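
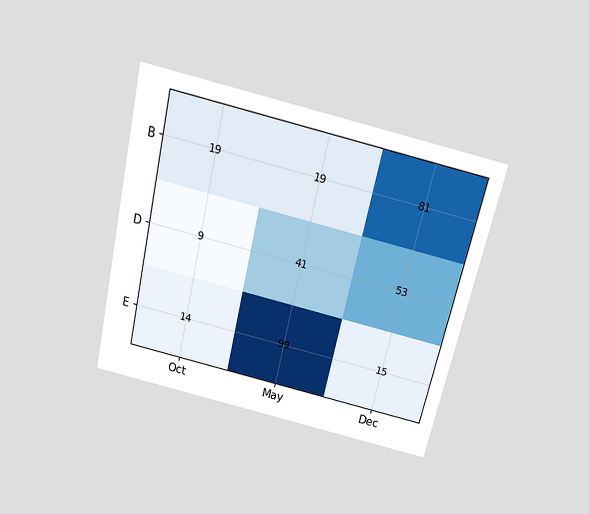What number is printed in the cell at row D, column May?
41

The chart is tilted about 13° clockwise and viewed slightly from above. The (D, May) cell reads 41.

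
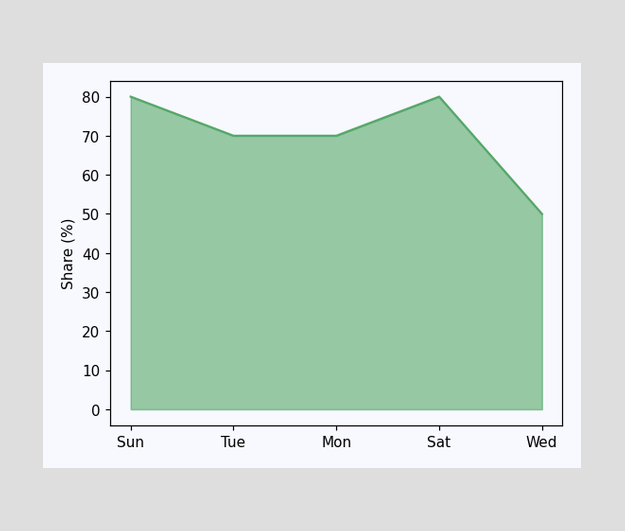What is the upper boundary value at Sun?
80%

At Sun the upper boundary is at 80%.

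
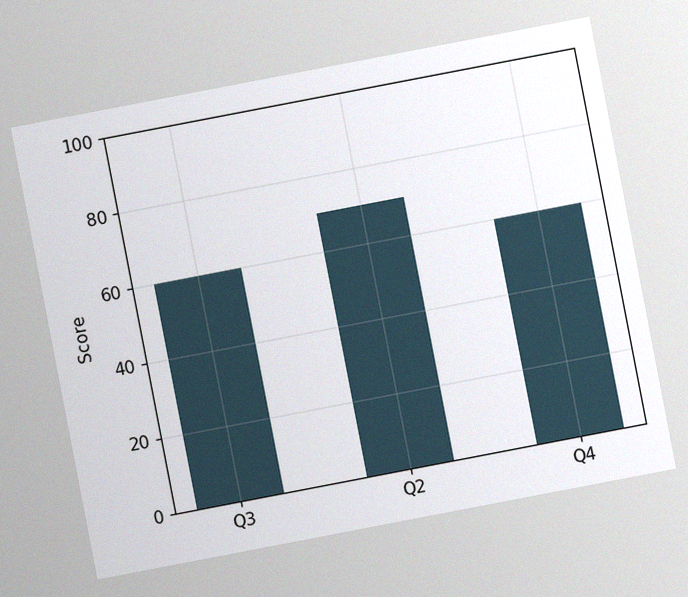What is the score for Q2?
The chart is tilted about 11° counter-clockwise, with some photo noise. Reading along the chart's y-axis, the Q2 bar reaches 70.

70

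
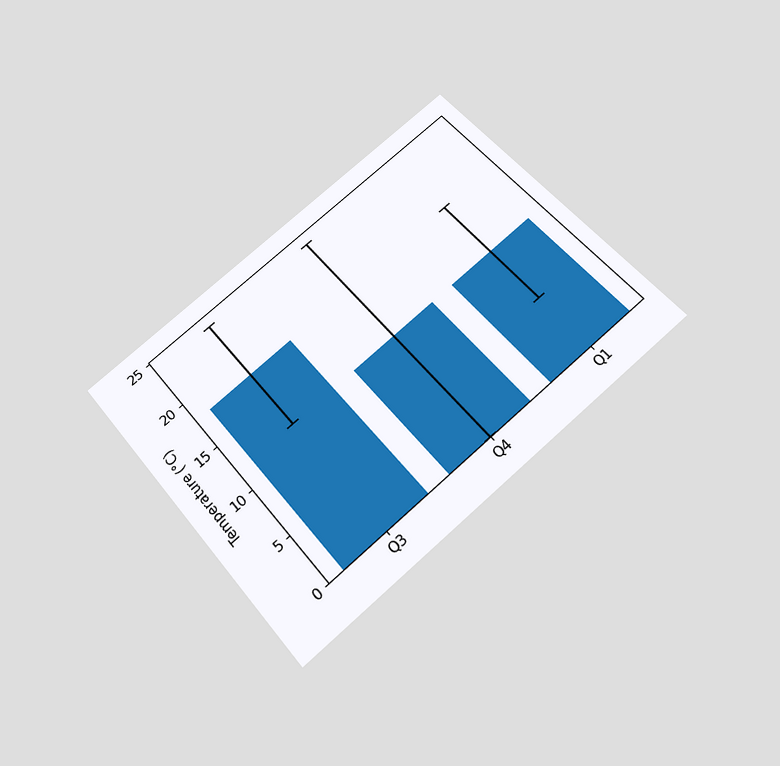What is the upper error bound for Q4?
24°C

The chart is tilted about 41° counter-clockwise and viewed slightly from below. The Q4 bar's upper whisker reaches 24°C.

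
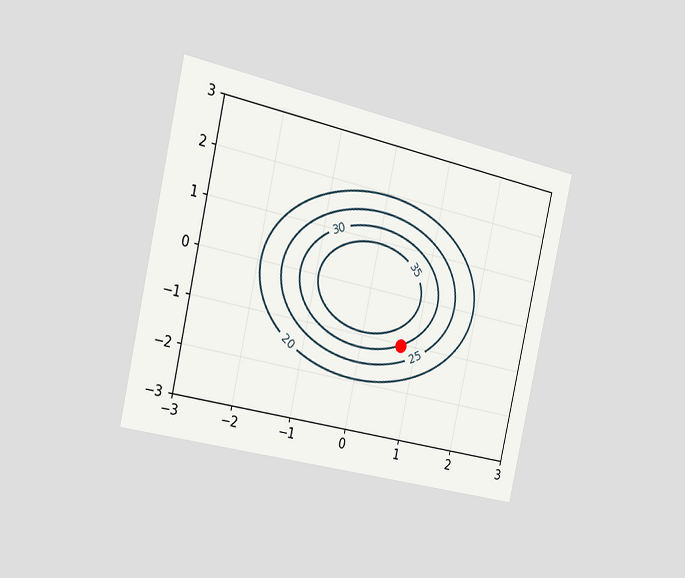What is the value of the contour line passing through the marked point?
30

The chart is tilted about 12° clockwise and viewed slightly from the left. The marked point sits on the contour labelled 30.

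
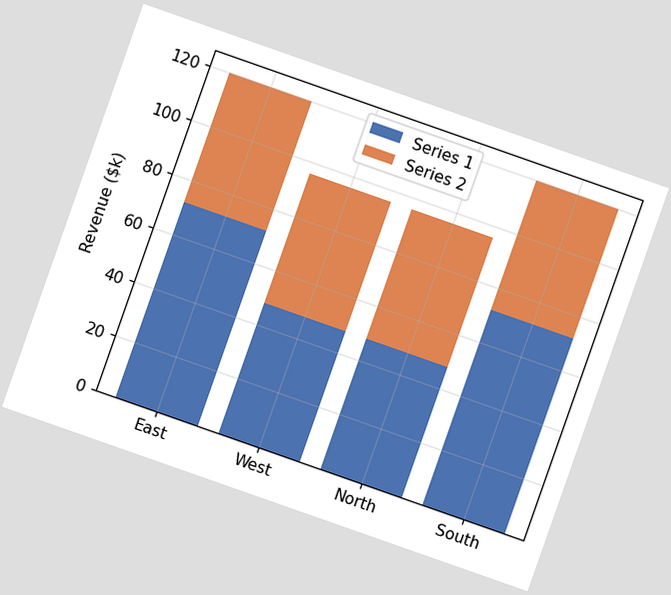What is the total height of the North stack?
The chart is tilted about 19° clockwise. The North stack's top reaches $96k on the y-axis.

$96k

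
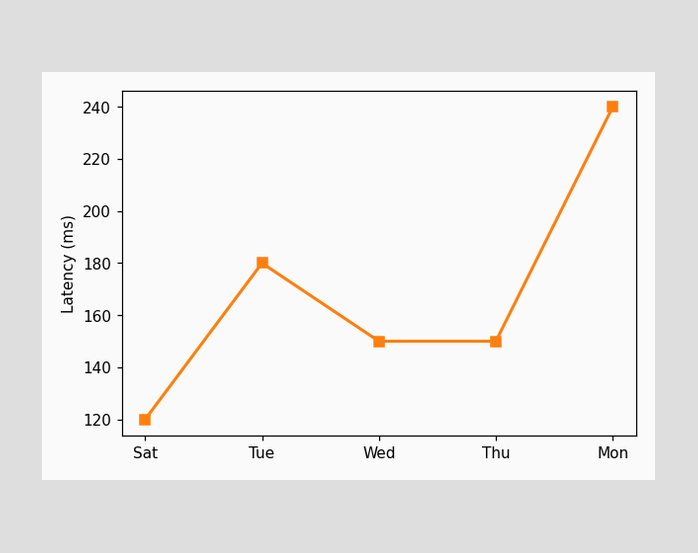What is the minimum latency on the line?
120ms

The lowest point is at Sat, and reading across to the y-axis gives 120ms.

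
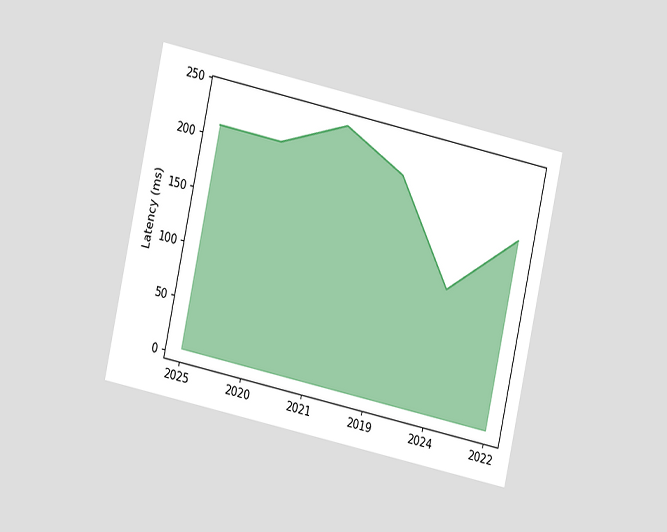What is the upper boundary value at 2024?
120ms

The chart is tilted about 12° clockwise and viewed at a slight angle. At 2024 the upper boundary is at 120ms.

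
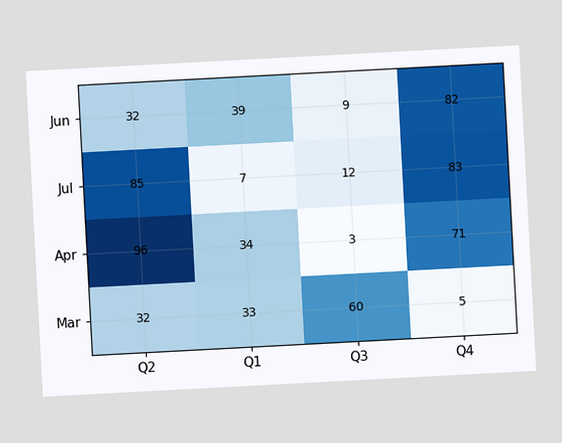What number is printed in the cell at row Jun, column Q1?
39

The chart is tilted about 3° counter-clockwise. The (Jun, Q1) cell reads 39.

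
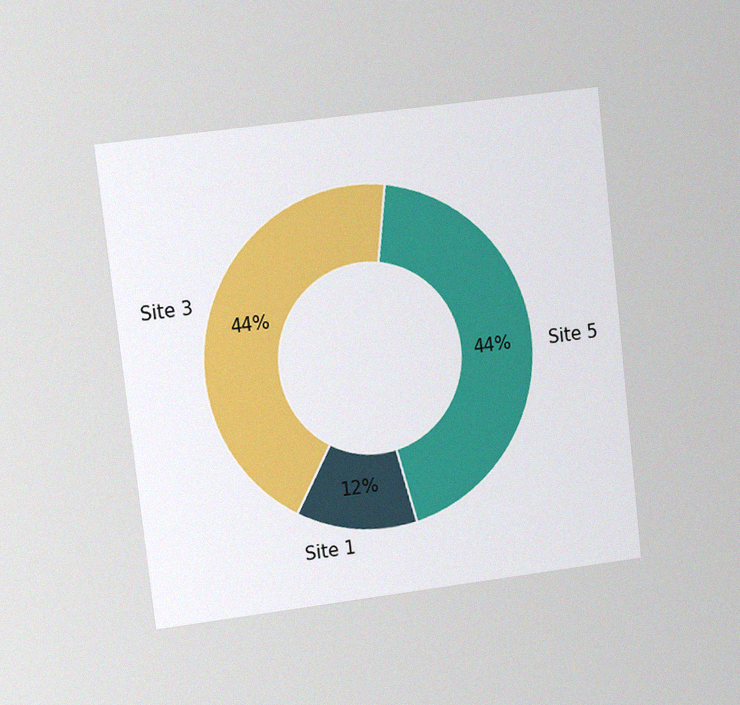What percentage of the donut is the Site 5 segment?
44%

The chart is tilted about 7° counter-clockwise and viewed at a slight angle, with some photo noise. The Site 5 segment takes up 44% of the ring.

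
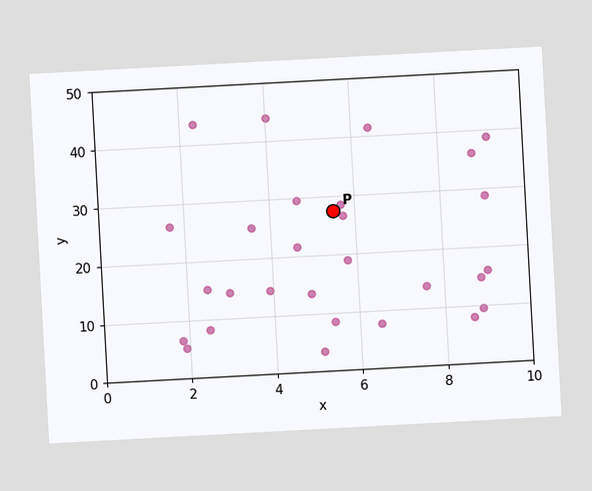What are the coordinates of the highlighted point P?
The chart is tilted about 3° counter-clockwise. Following the gridlines from P to each axis, P sits at (5.5, 27.5).

(5.5, 27.5)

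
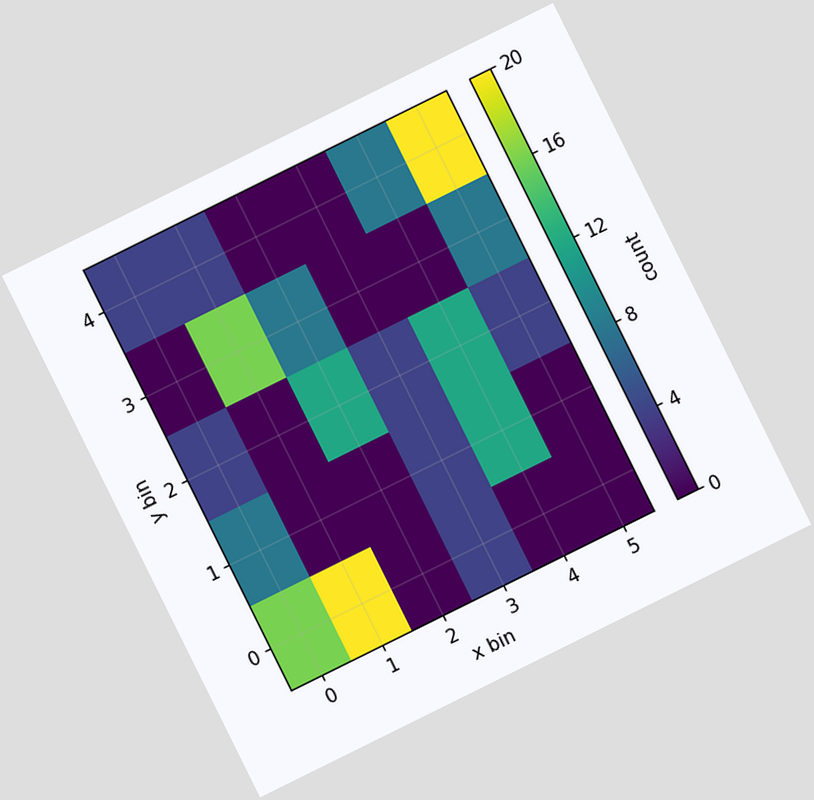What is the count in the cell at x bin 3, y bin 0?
The chart is tilted about 26° counter-clockwise. Matching the cell (3, 0) against the colorbar gives 4.

4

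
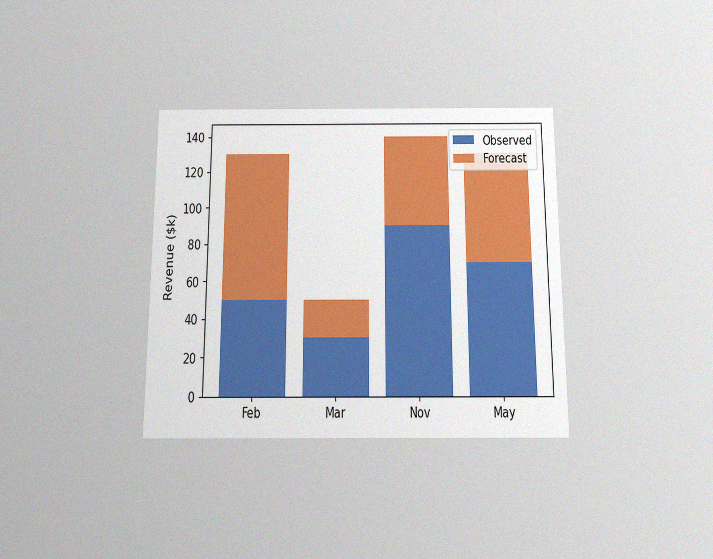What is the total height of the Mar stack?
The chart is viewed slightly from below, with some photo noise. The Mar stack's top reaches $50k on the y-axis.

$50k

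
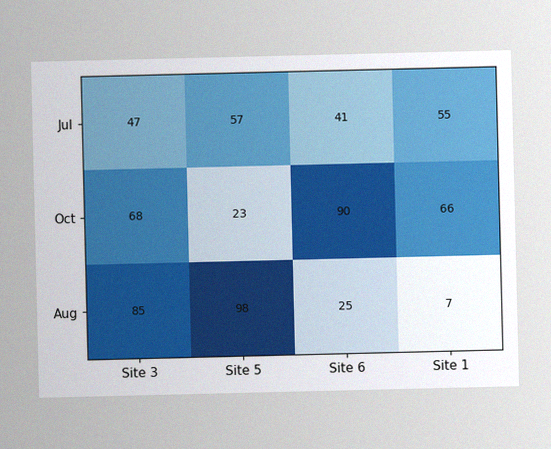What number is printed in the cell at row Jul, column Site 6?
The image has some photo noise and uneven lighting. The (Jul, Site 6) cell reads 41.

41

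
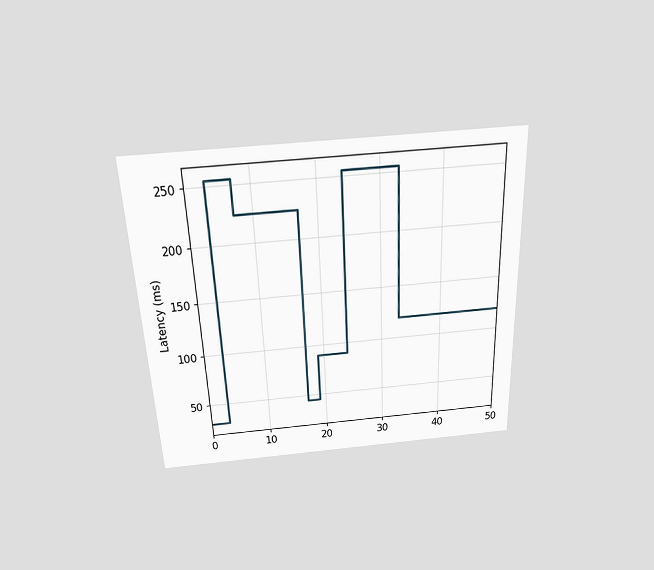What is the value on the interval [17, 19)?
45ms

The chart is tilted about 2° counter-clockwise and viewed slightly from above. On [17, 19) the step sits at 45ms.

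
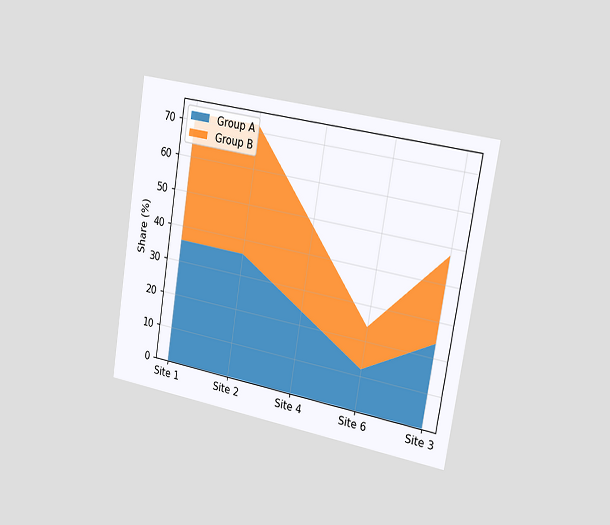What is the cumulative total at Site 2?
The chart is tilted about 9° clockwise and viewed slightly from the right. The stacked total at Site 2 reaches 72%.

72%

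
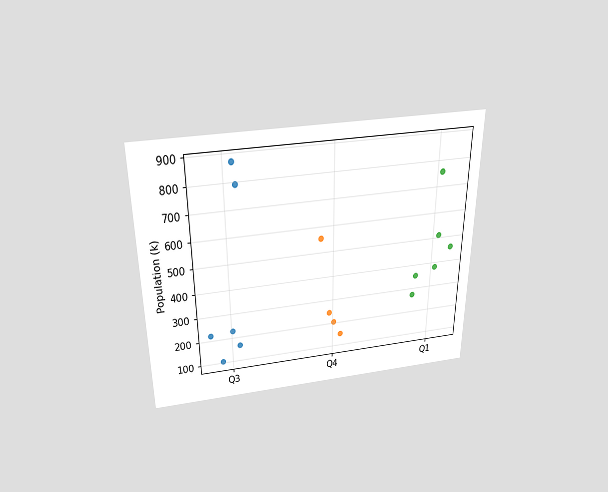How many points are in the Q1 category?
The chart is viewed slightly from above. Counting the markers in the Q1 column gives 6.

6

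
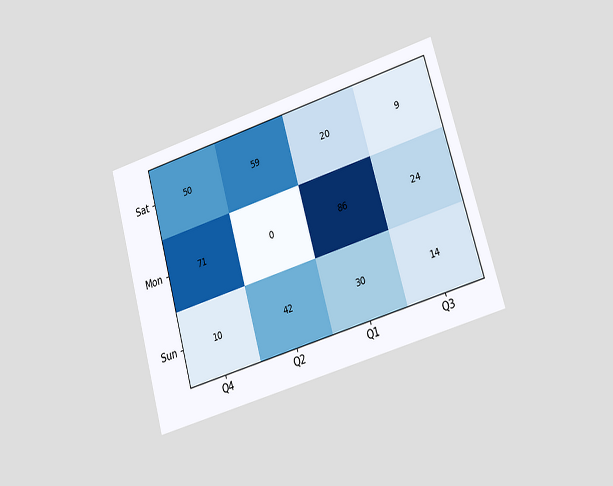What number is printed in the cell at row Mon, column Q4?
71

The chart is tilted about 16° counter-clockwise and viewed at a slight angle. The (Mon, Q4) cell reads 71.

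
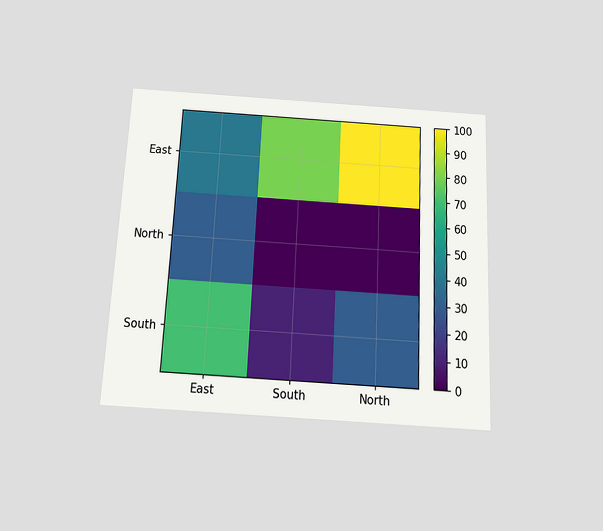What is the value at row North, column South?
The chart is tilted about 3° clockwise and viewed slightly from below. Matching cell (North, South) against the colorbar gives 0.

0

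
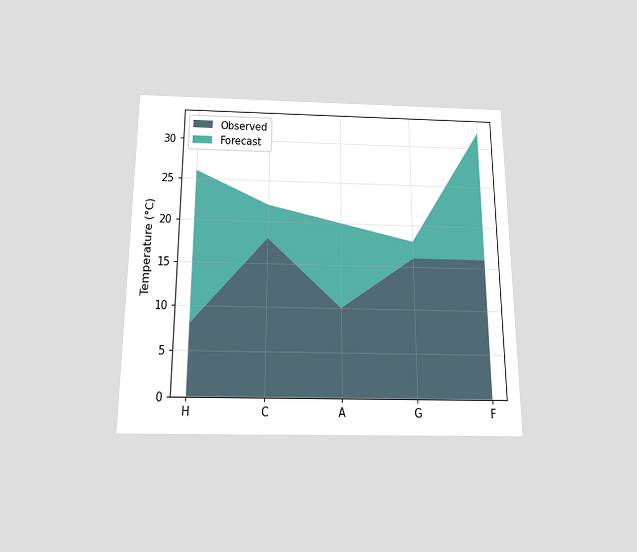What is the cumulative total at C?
22°C

The chart is viewed slightly from below. The stacked total at C reaches 22°C.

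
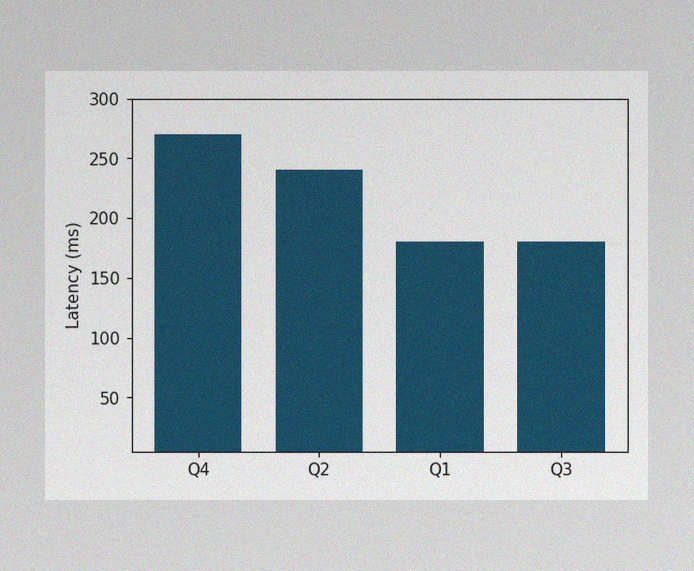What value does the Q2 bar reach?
The image has some photo noise and uneven lighting. Reading along the chart's y-axis, the Q2 bar reaches 240ms.

240ms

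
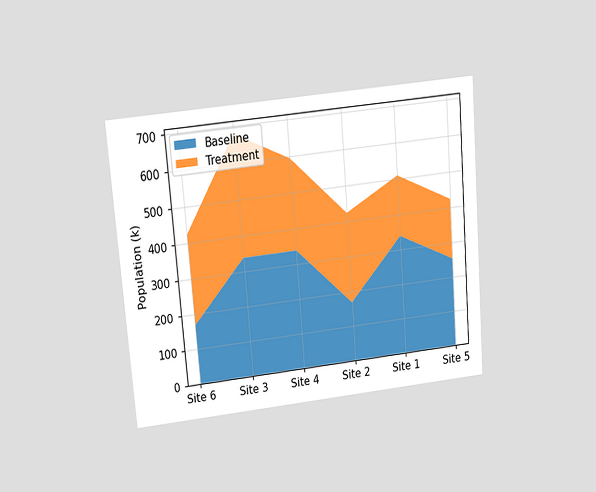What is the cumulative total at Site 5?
The chart is tilted about 5° counter-clockwise and viewed slightly from above. The stacked total at Site 5 reaches 425k.

425k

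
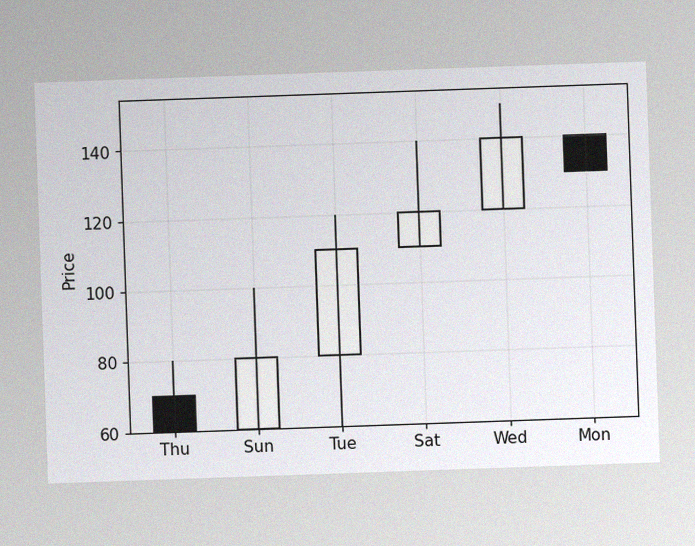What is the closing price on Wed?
140

The image has some photo noise and uneven lighting. The Wed candle closes at 140.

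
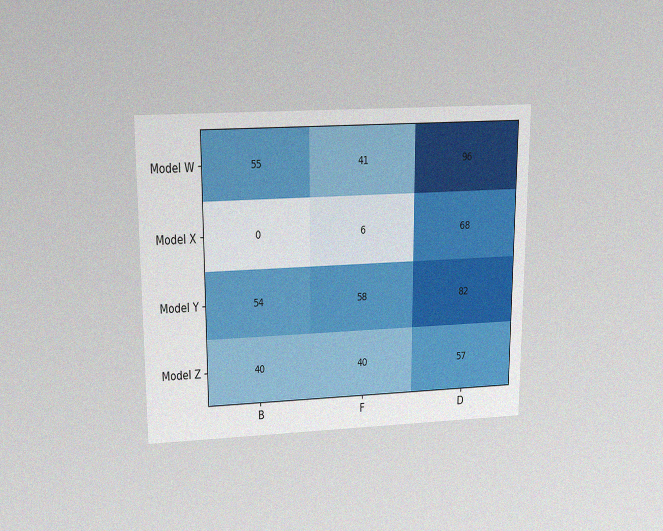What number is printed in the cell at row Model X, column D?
68

The chart is viewed slightly from above, with some photo noise. The (Model X, D) cell reads 68.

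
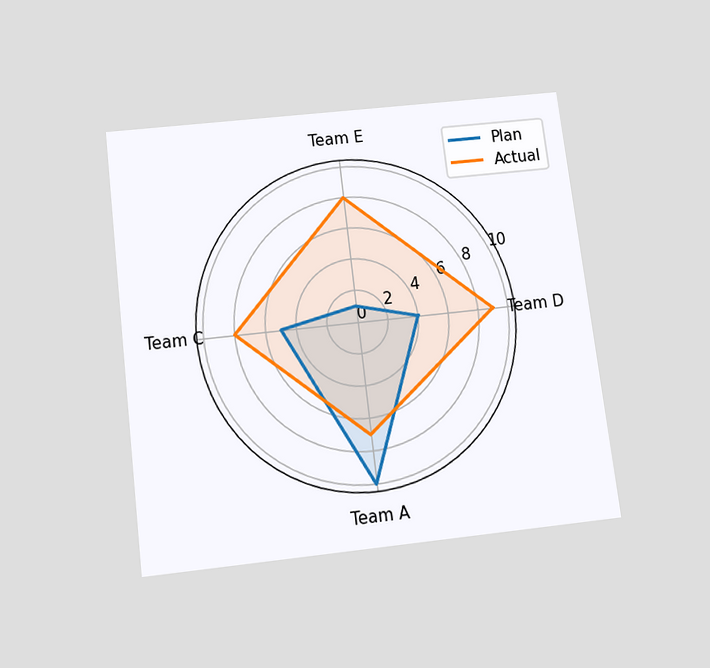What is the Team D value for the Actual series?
9

The chart is tilted about 7° counter-clockwise and viewed slightly from below. On the Team D axis, Actual reaches 9.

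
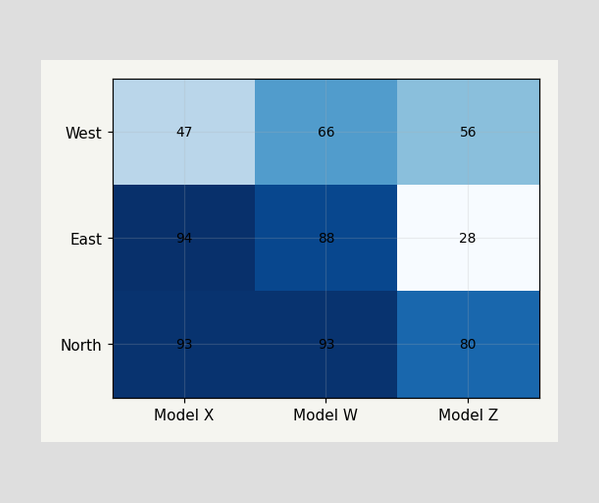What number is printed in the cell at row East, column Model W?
88

The (East, Model W) cell reads 88.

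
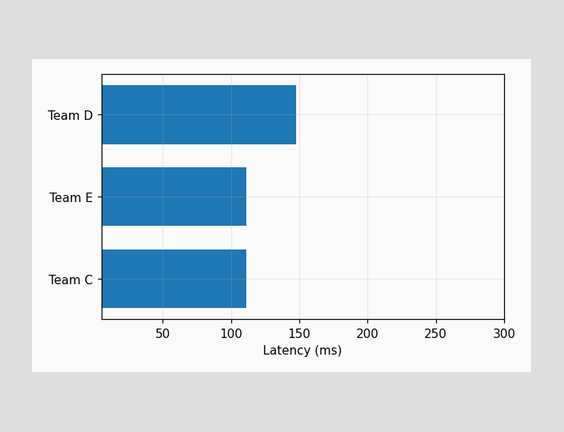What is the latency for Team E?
Reading along the chart's x-axis, the Team E bar reaches 111ms.

111ms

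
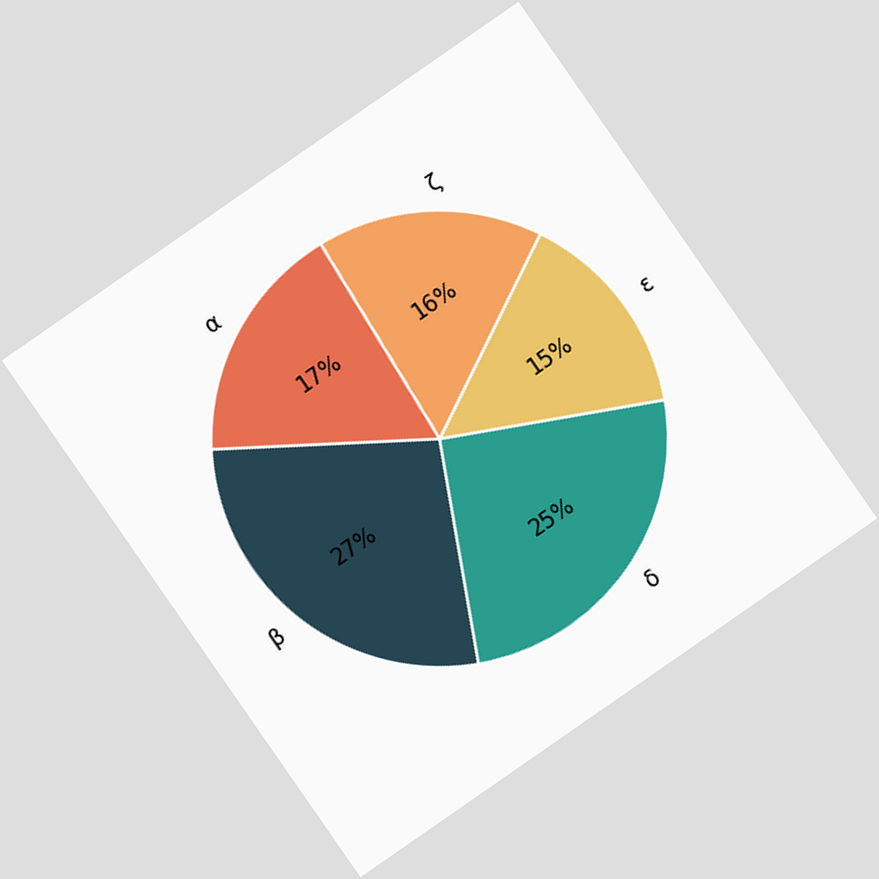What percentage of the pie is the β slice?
27%

The chart is tilted about 35° counter-clockwise. The β slice takes up 27% of the pie.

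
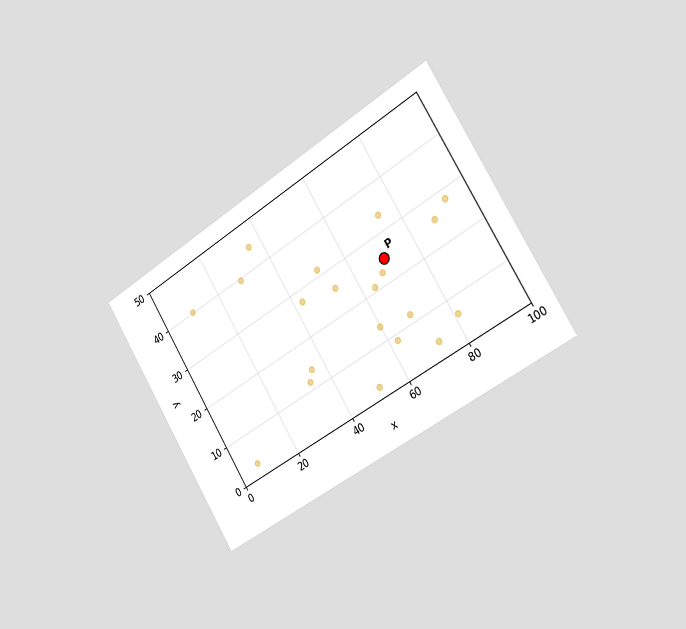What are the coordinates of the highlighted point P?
The chart is tilted about 32° counter-clockwise and viewed slightly from the right. Following the gridlines from P to each axis, P sits at (70, 25).

(70, 25)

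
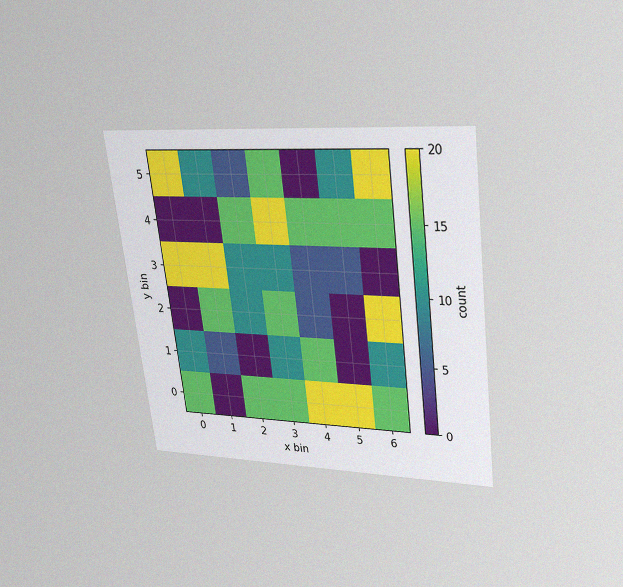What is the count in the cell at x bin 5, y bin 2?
0

The chart is tilted about 7° counter-clockwise and viewed slightly from above, with some photo noise. Matching the cell (5, 2) against the colorbar gives 0.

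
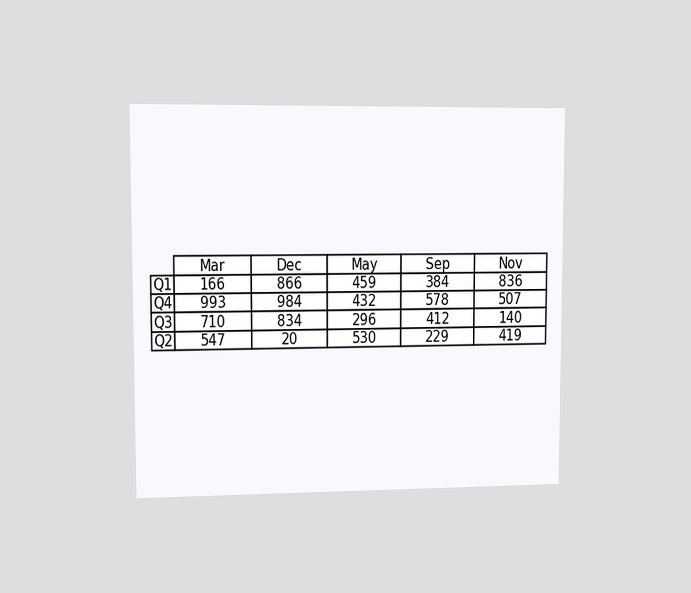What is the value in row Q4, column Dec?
984

The chart is viewed at a slight angle. The (Q4, Dec) cell reads 984.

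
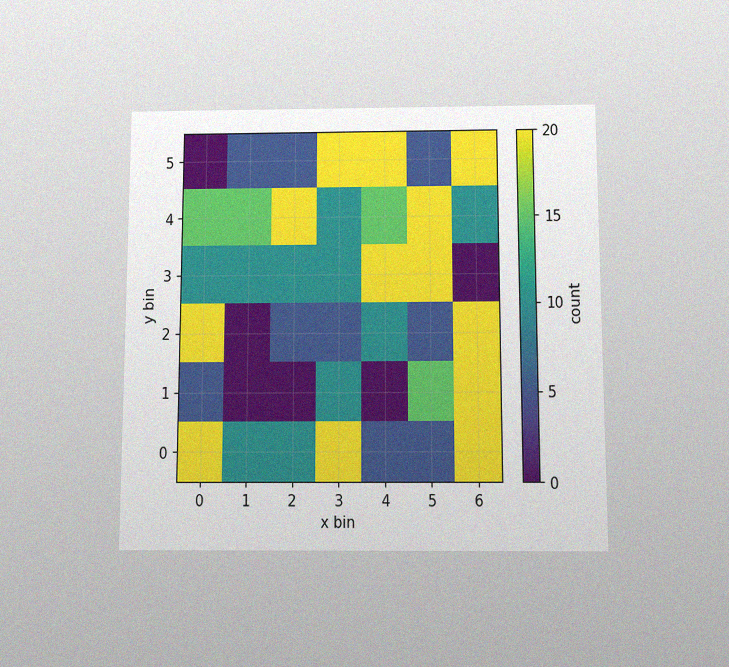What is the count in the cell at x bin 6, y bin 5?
The chart is viewed slightly from below, with some photo noise. Matching the cell (6, 5) against the colorbar gives 20.

20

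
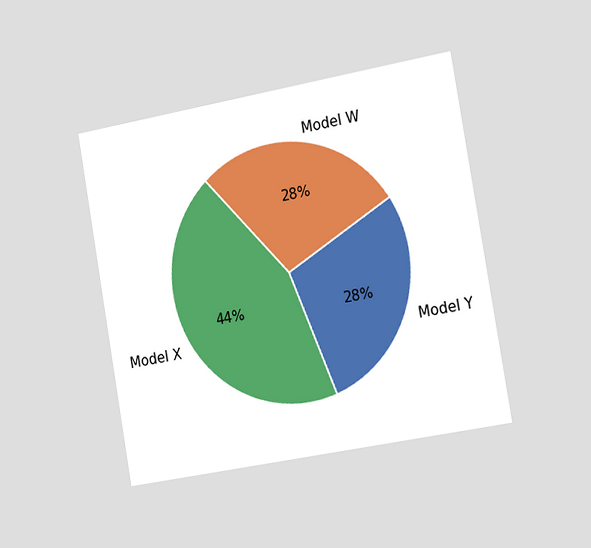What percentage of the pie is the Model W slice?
The chart is tilted about 10° counter-clockwise and viewed slightly from the right. The Model W slice takes up 28% of the pie.

28%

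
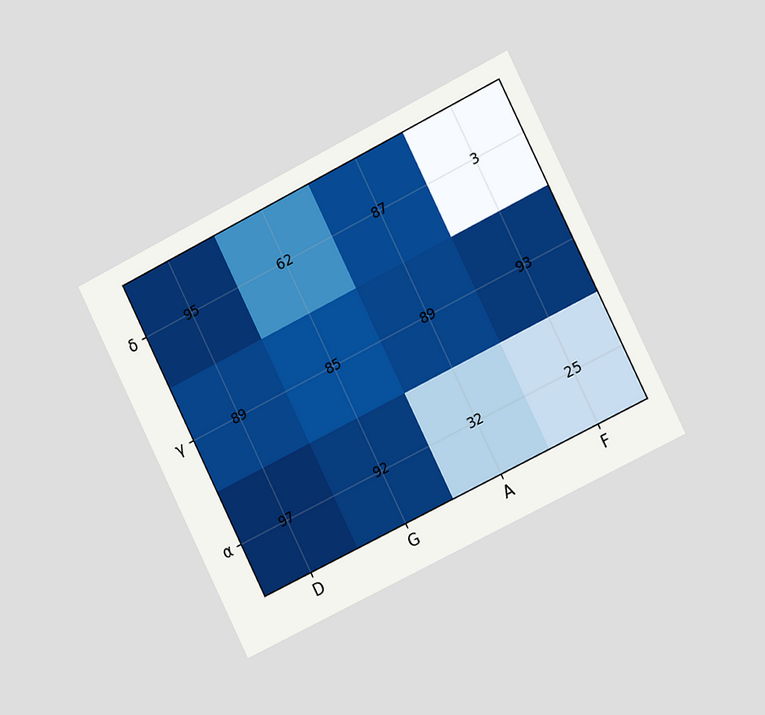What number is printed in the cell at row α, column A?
The chart is tilted about 26° counter-clockwise and viewed slightly from the right. The (α, A) cell reads 32.

32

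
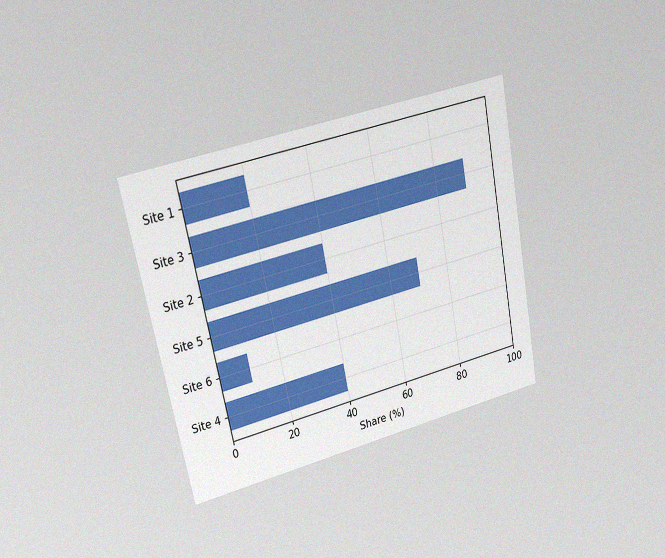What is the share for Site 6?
10%

The chart is tilted about 11° counter-clockwise and viewed at a slight angle, with some photo noise. Reading along the chart's x-axis, the Site 6 bar reaches 10%.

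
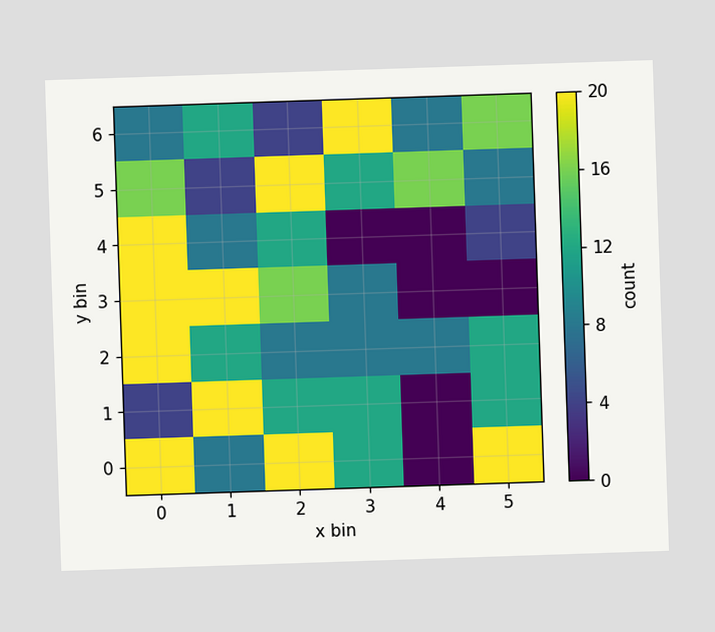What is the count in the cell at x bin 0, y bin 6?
8

Matching the cell (0, 6) against the colorbar gives 8.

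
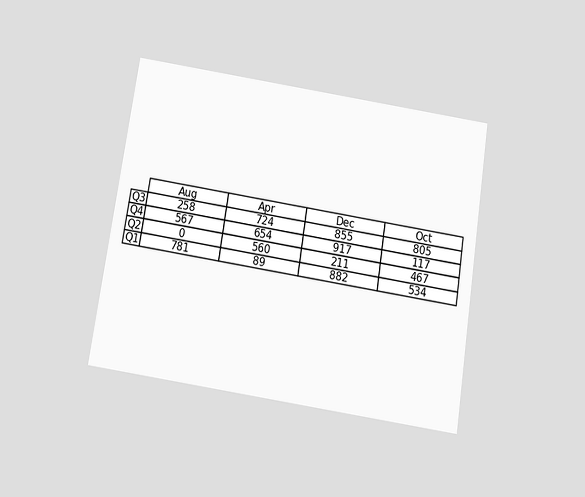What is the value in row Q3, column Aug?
258

The chart is tilted about 9° clockwise and viewed slightly from below. The (Q3, Aug) cell reads 258.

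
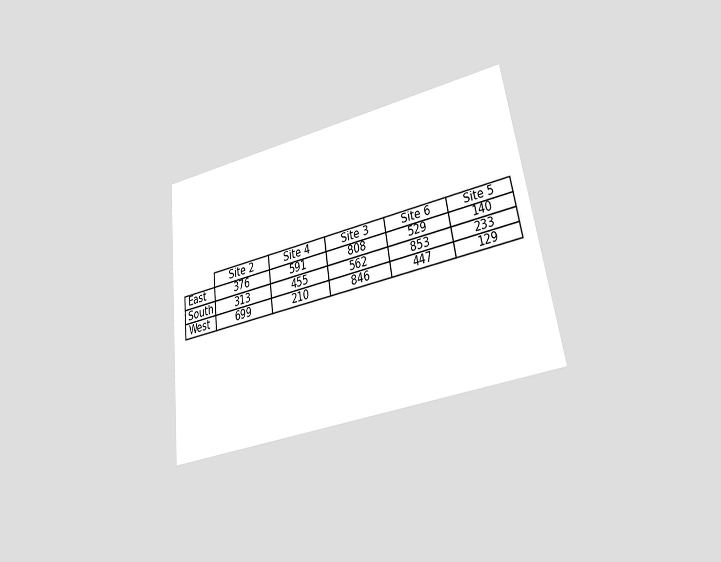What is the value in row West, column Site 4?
210

The chart is tilted about 8° counter-clockwise and viewed at a slight angle. The (West, Site 4) cell reads 210.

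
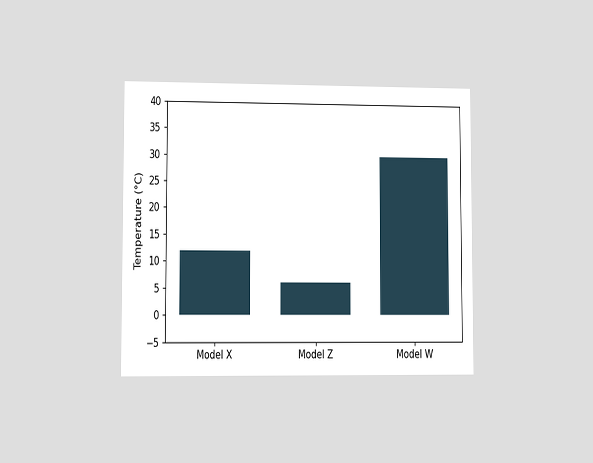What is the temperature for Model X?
The chart is viewed at a slight angle. Reading along the chart's y-axis, the Model X bar reaches 12°C.

12°C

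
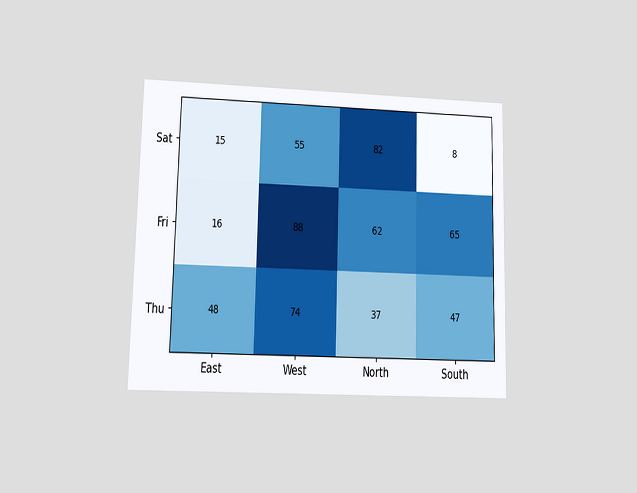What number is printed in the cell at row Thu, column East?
The chart is viewed at a slight angle. The (Thu, East) cell reads 48.

48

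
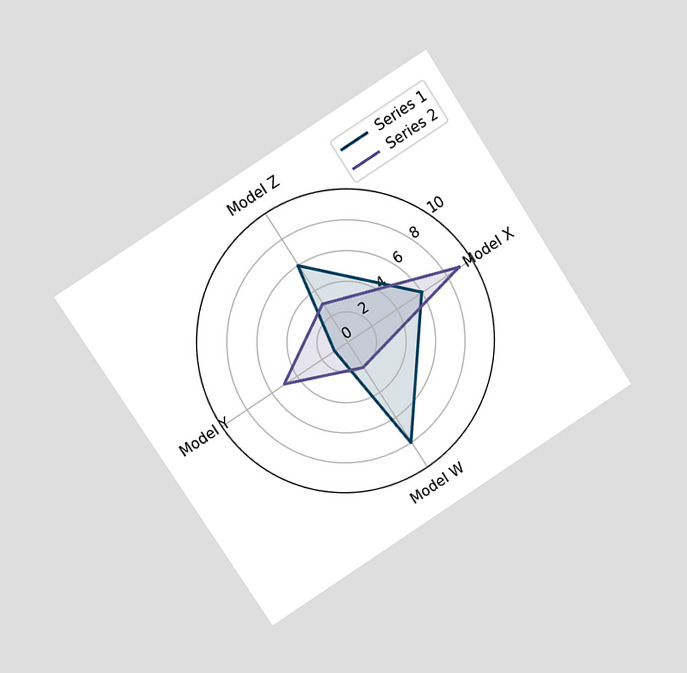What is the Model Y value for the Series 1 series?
1

The chart is tilted about 33° counter-clockwise and viewed at a slight angle. On the Model Y axis, Series 1 reaches 1.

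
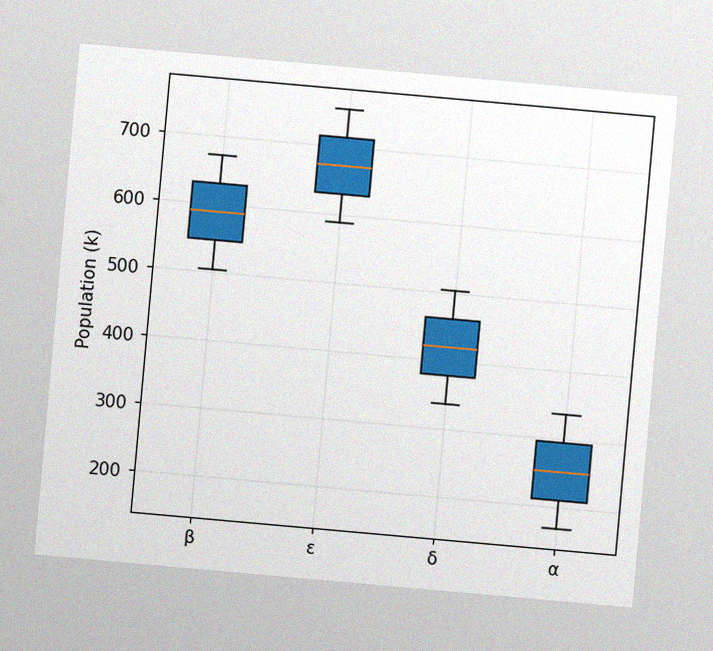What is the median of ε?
672k

The chart is tilted about 5° clockwise, with some photo noise. The median line in the ε box sits at 672k.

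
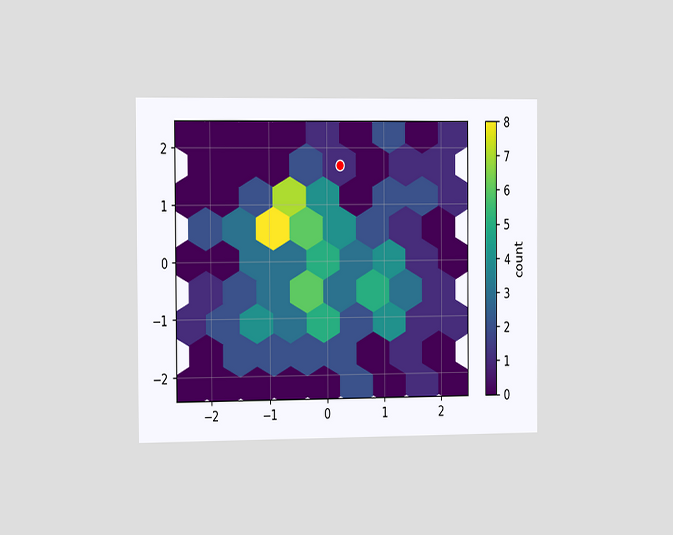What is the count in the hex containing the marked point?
The chart is viewed slightly from the left. The marked hex reads 1 on the colorbar.

1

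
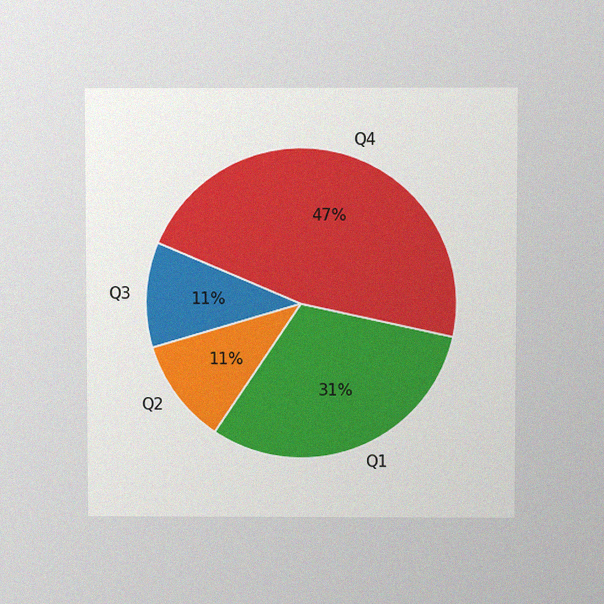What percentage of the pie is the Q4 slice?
The chart is viewed slightly from above, with some photo noise. The Q4 slice takes up 47% of the pie.

47%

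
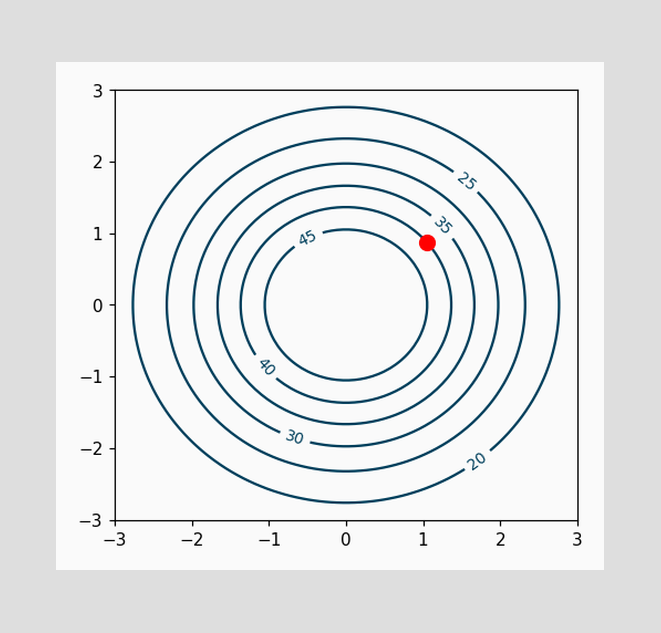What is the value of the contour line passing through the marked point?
The marked point sits on the contour labelled 40.

40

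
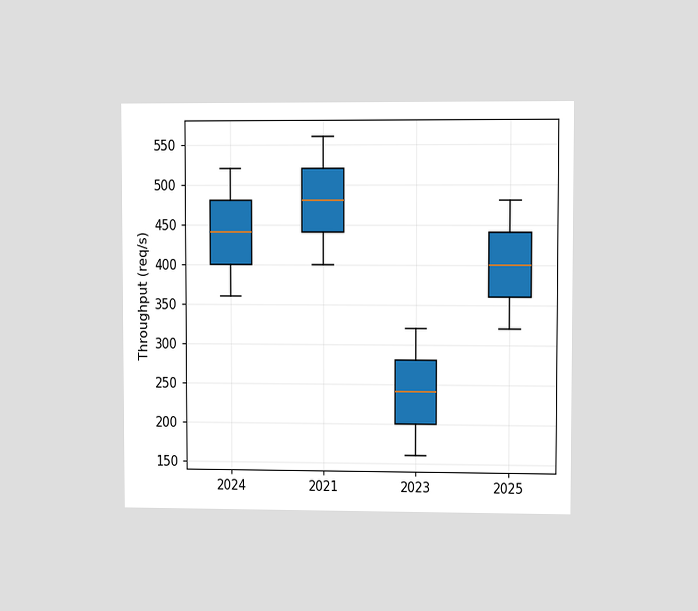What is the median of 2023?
240req/s

The chart is viewed at a slight angle. The median line in the 2023 box sits at 240req/s.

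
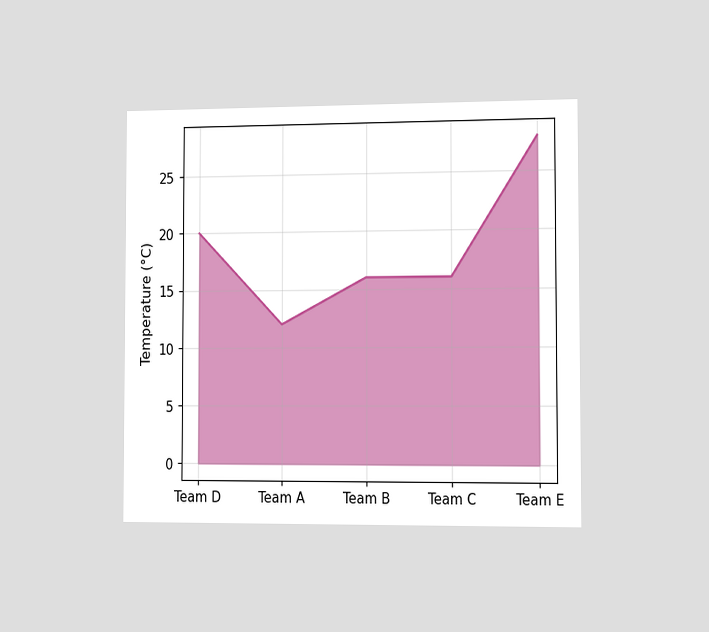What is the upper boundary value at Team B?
16°C

The chart is viewed slightly from the right. At Team B the upper boundary is at 16°C.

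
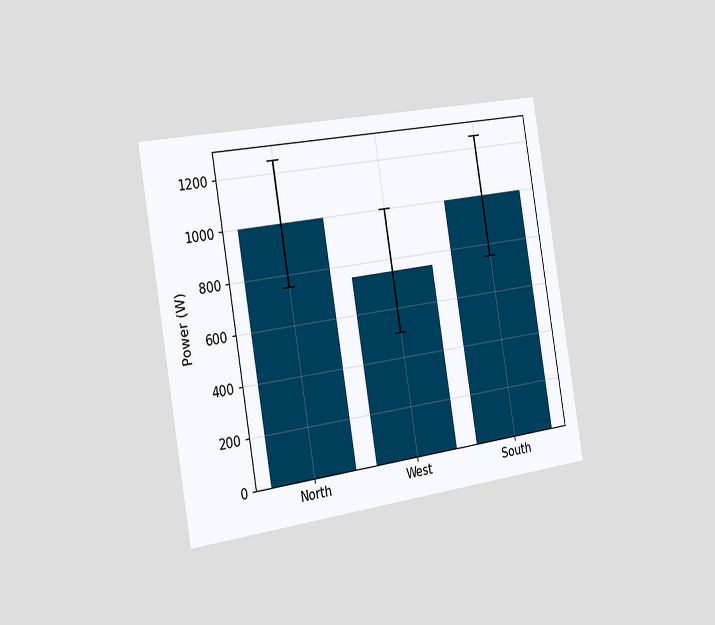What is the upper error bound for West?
1000W

The chart is tilted about 9° counter-clockwise and viewed slightly from the left. The West bar's upper whisker reaches 1000W.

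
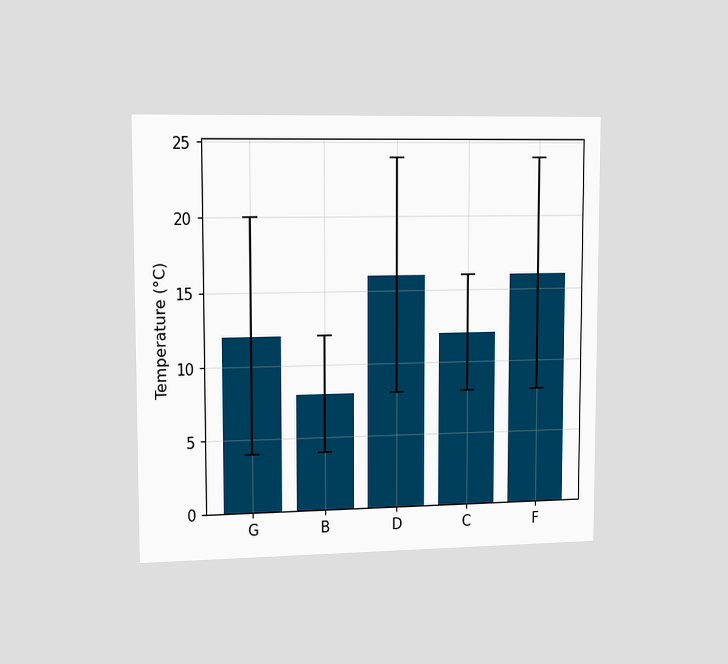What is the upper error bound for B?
The chart is viewed slightly from the left. The B bar's upper whisker reaches 12°C.

12°C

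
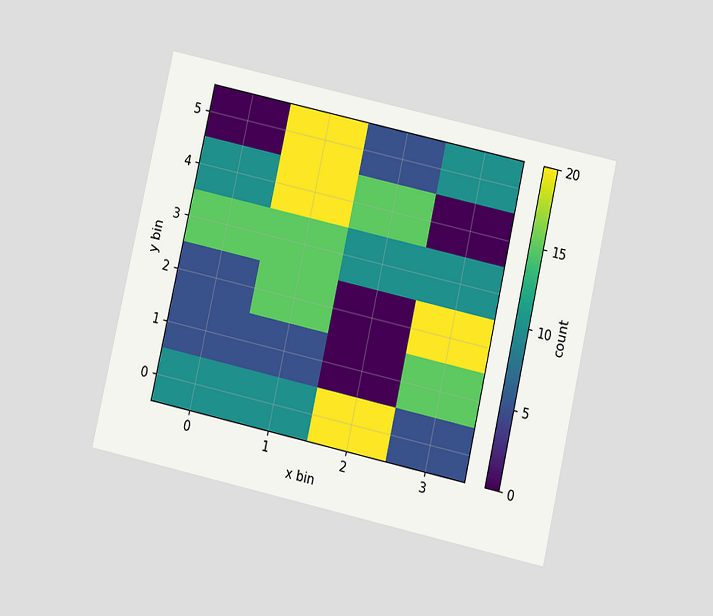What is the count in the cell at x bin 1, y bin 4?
20

The chart is tilted about 13° clockwise and viewed at a slight angle. Matching the cell (1, 4) against the colorbar gives 20.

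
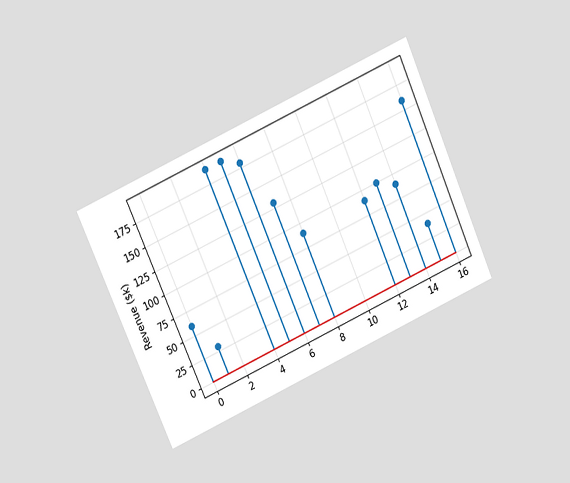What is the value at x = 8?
$90k

The chart is tilted about 24° counter-clockwise and viewed at a slight angle. The stem at x=8 reaches $90k.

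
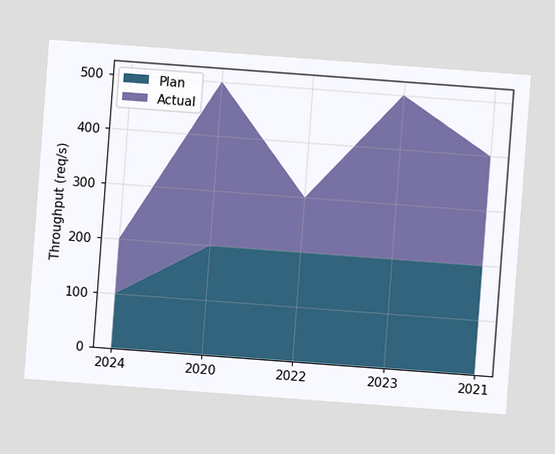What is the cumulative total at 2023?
The chart is tilted about 4° clockwise. The stacked total at 2023 reaches 500req/s.

500req/s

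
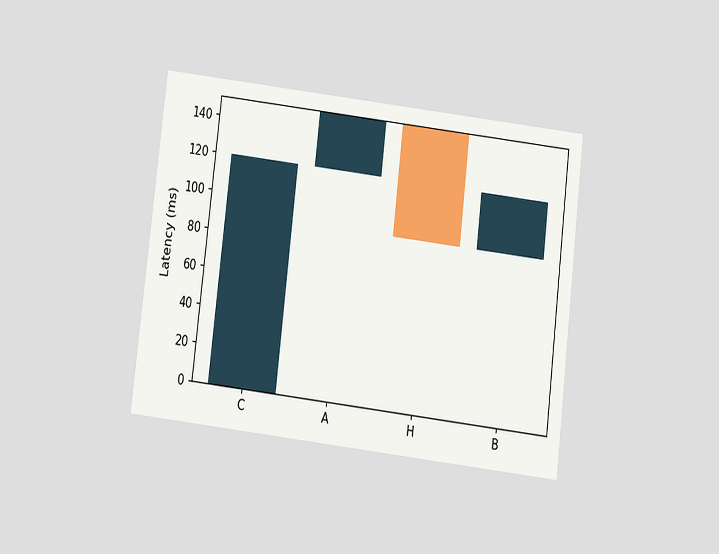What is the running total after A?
The chart is tilted about 7° clockwise and viewed slightly from below. After A the running total reaches 150ms.

150ms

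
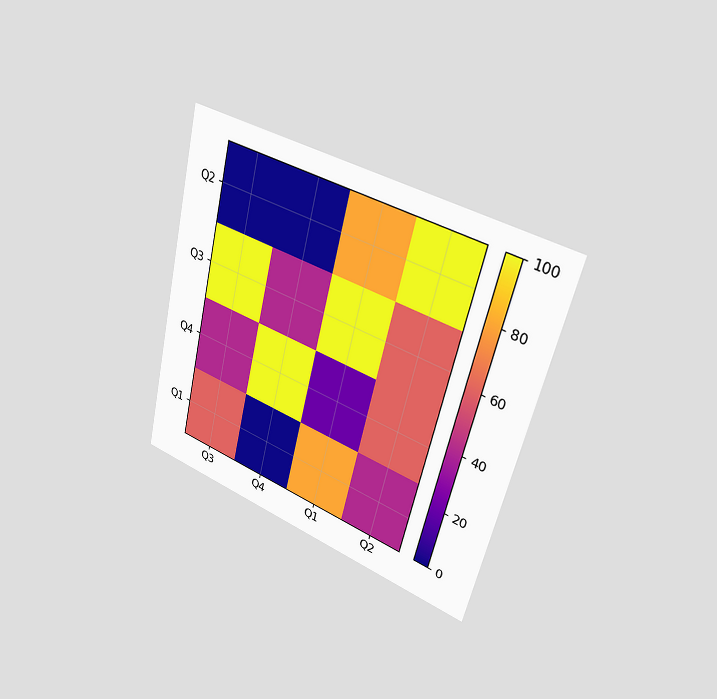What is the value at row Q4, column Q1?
The chart is tilted about 13° clockwise and viewed slightly from the right. Matching cell (Q4, Q1) against the colorbar gives 20.

20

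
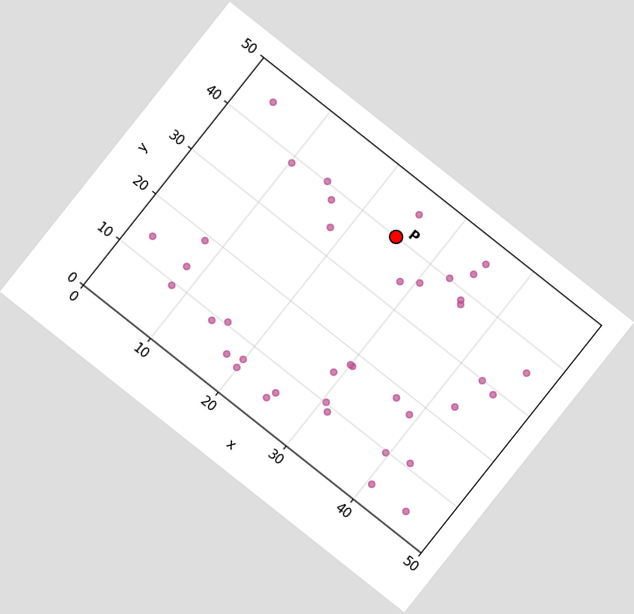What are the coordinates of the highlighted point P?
The chart is tilted about 38° clockwise. Following the gridlines from P to each axis, P sits at (25, 40).

(25, 40)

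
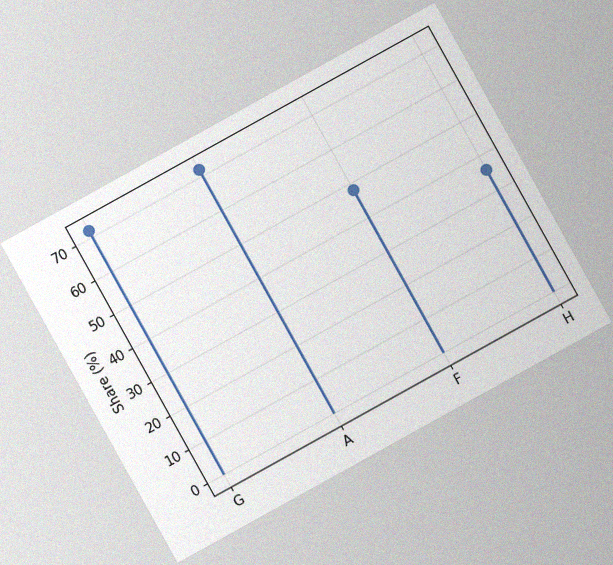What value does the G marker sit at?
72%

The chart is tilted about 29° counter-clockwise, with some photo noise. The G marker sits at 72%.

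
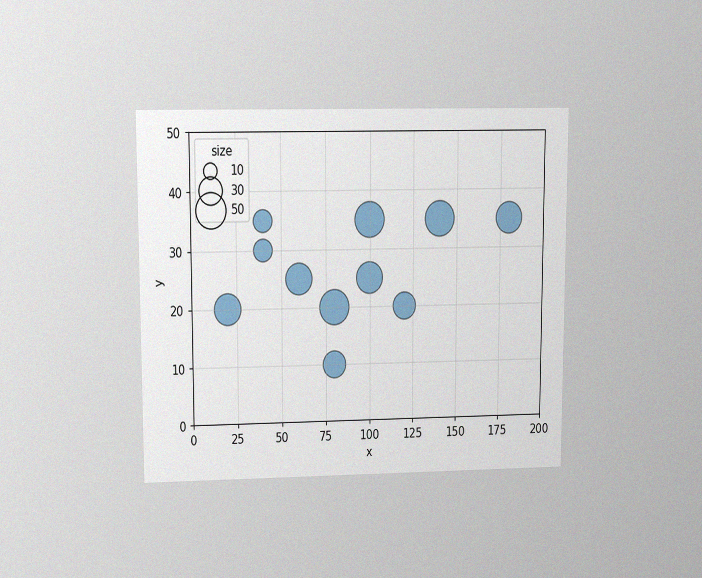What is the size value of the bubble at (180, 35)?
The chart is viewed at a slight angle, with some photo noise. Matching the bubble at (180, 35) against the size legend gives 40.

40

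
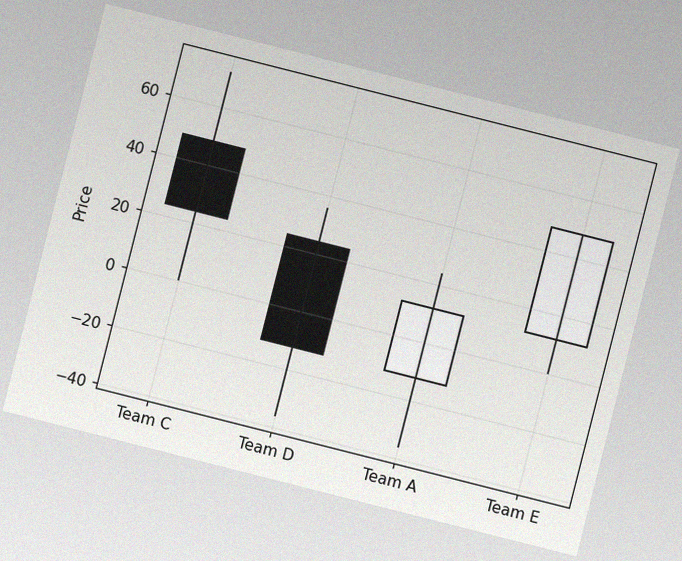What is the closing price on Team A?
The chart is tilted about 14° clockwise, with some photo noise. The Team A candle closes at 12.

12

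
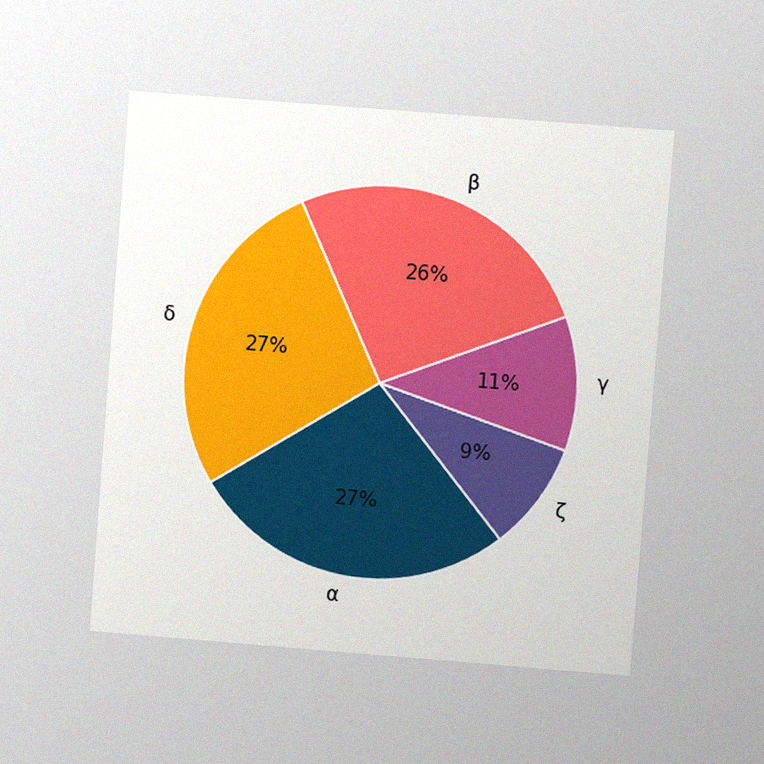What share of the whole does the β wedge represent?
The chart is tilted about 4° clockwise and viewed at a slight angle, with some photo noise. The β slice takes up 26% of the pie.

26%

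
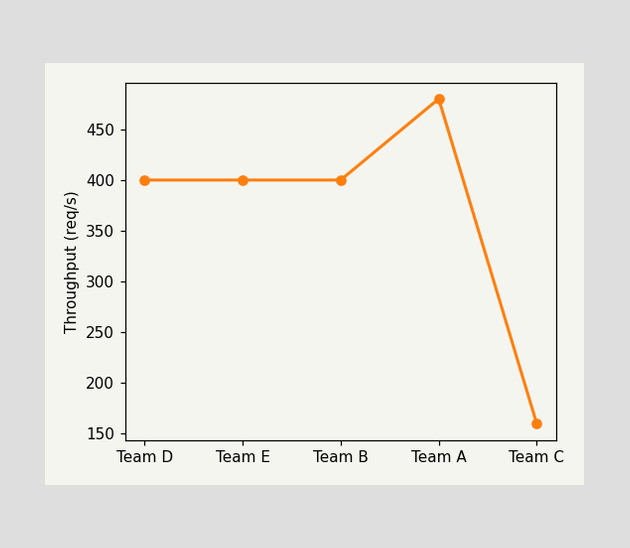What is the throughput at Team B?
400req/s

At Team B, the line is at 400req/s.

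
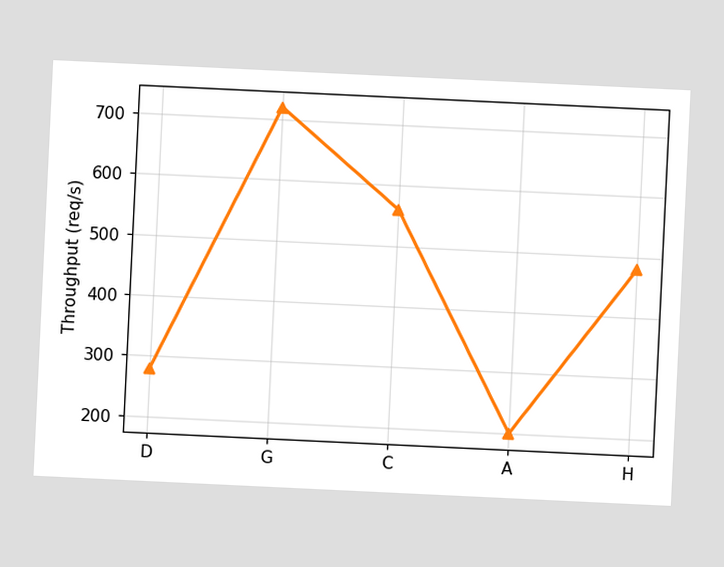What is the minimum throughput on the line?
200req/s

The chart is tilted about 3° clockwise. The lowest point is at A, and reading across to the y-axis gives 200req/s.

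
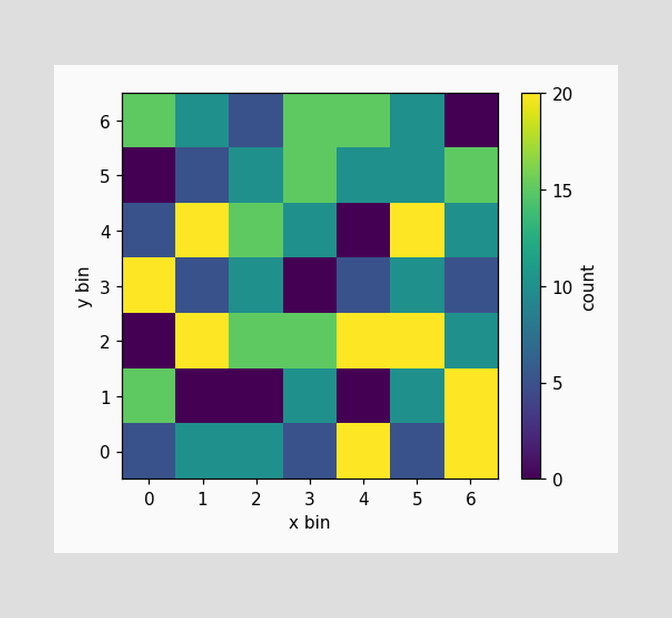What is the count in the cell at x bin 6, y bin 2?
Matching the cell (6, 2) against the colorbar gives 10.

10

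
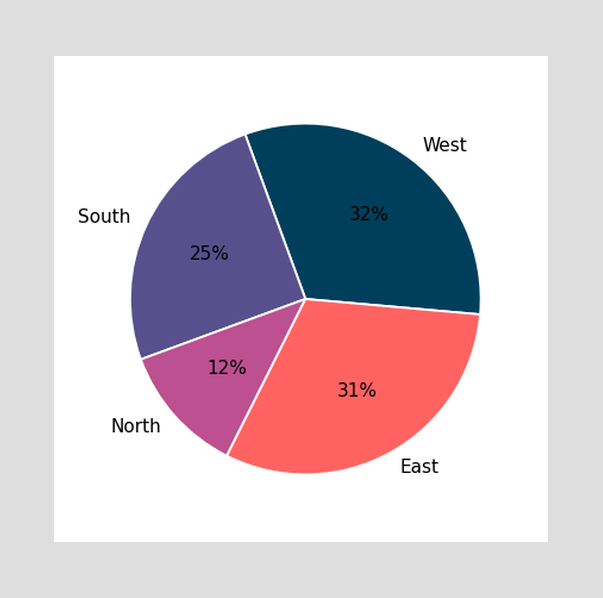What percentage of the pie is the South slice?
25%

The South slice takes up 25% of the pie.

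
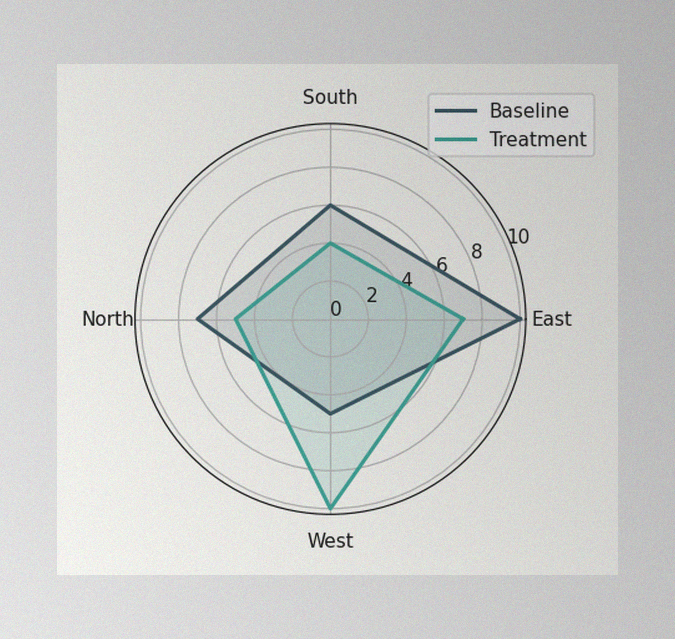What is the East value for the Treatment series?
7

The image has some photo noise and uneven lighting. On the East axis, Treatment reaches 7.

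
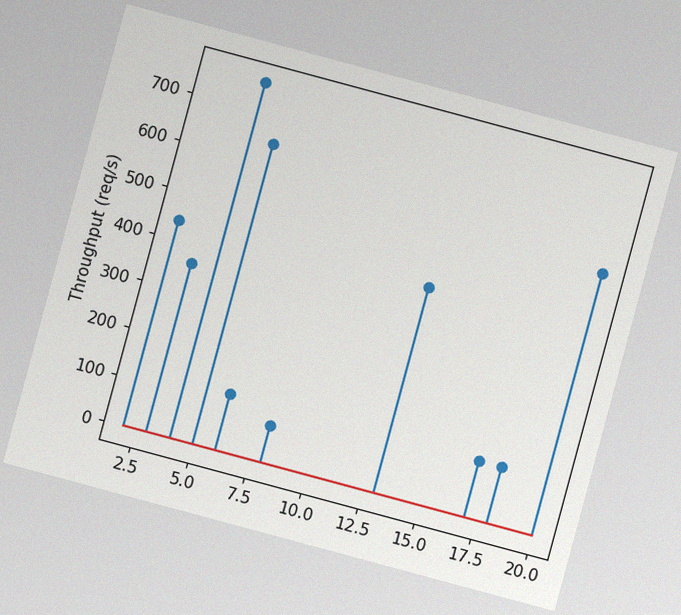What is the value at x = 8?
The chart is tilted about 15° clockwise, with some photo noise. The stem at x=8 reaches 80req/s.

80req/s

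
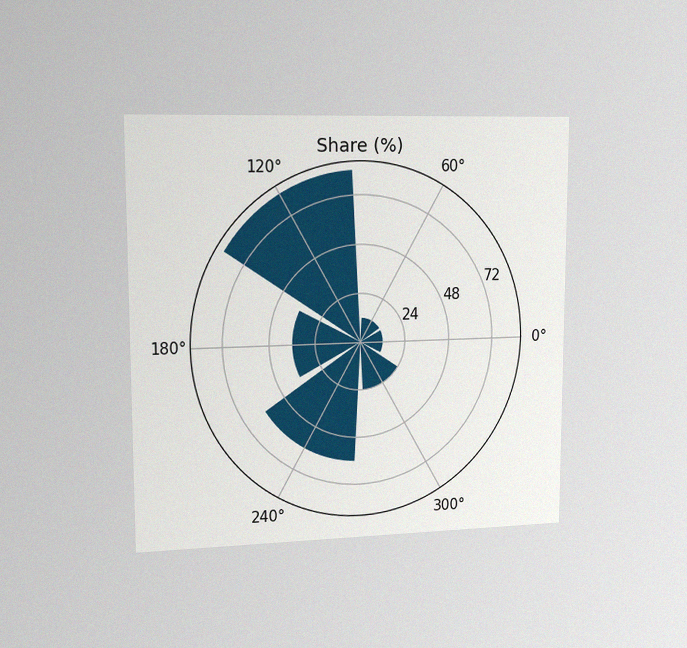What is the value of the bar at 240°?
The chart is viewed slightly from the left, with some photo noise. The bar at 240° reaches 60% on the radial axis.

60%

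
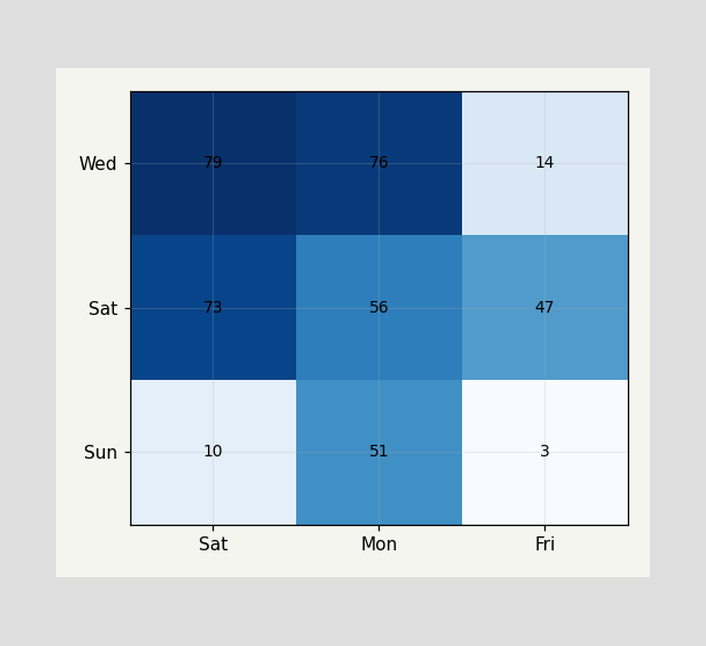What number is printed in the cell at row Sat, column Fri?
The (Sat, Fri) cell reads 47.

47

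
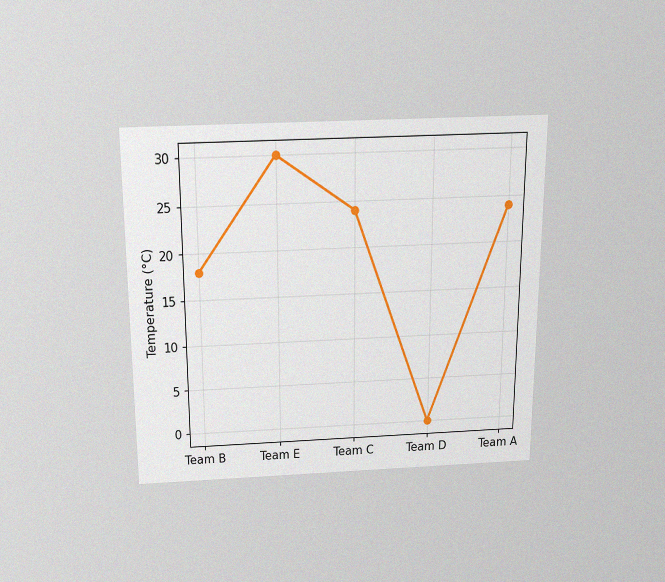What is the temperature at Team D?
0°C

The chart is viewed slightly from above, with some photo noise. At Team D, the line is at 0°C.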